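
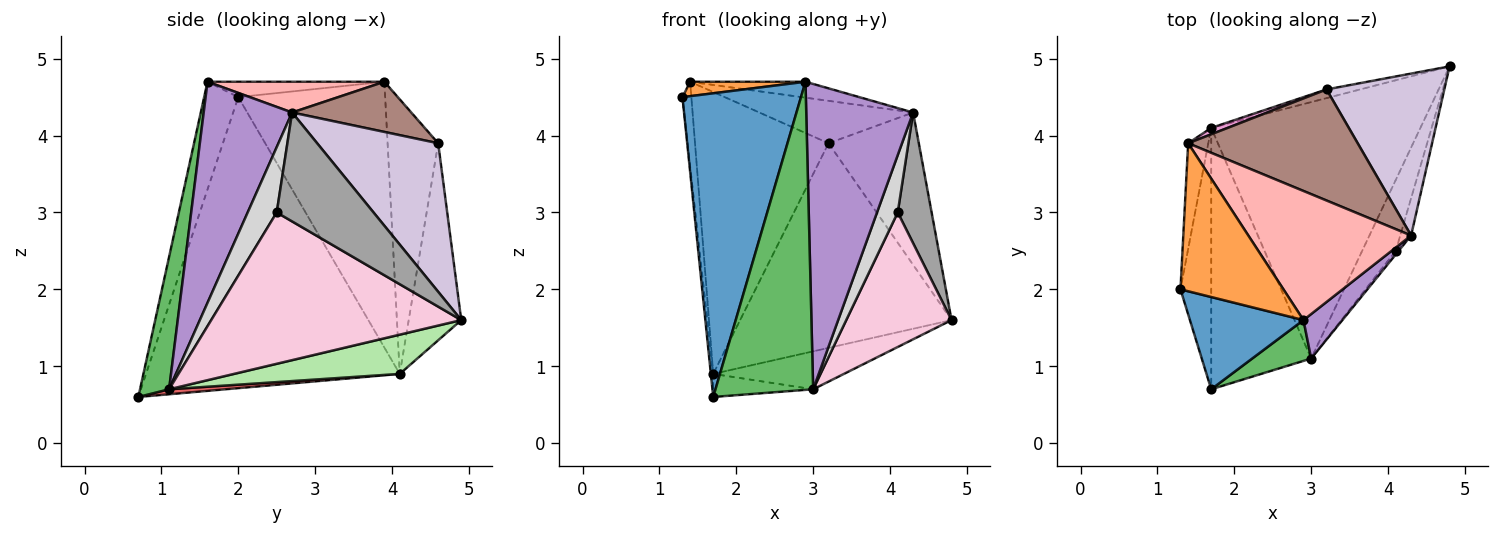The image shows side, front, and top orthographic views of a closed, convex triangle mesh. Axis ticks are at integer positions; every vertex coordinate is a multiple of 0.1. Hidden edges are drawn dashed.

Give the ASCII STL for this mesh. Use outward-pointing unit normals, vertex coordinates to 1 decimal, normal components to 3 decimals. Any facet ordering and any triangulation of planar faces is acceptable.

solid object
 facet normal -0.266 -0.922 0.280
  outer loop
   vertex 1.7 0.7 0.6
   vertex 2.9 1.6 4.7
   vertex 1.3 2.0 4.5
  endloop
 endfacet
 facet normal -0.994 0.009 -0.105
  outer loop
   vertex 1.7 4.1 0.9
   vertex 1.7 0.7 0.6
   vertex 1.3 2.0 4.5
  endloop
 endfacet
 facet normal -0.147 -0.096 0.984
  outer loop
   vertex 1.4 3.9 4.7
   vertex 1.3 2.0 4.5
   vertex 2.9 1.6 4.7
  endloop
 endfacet
 facet normal -0.995 0.060 -0.075
  outer loop
   vertex 1.4 3.9 4.7
   vertex 1.7 4.1 0.9
   vertex 1.3 2.0 4.5
  endloop
 endfacet
 facet normal 0.283 -0.951 0.126
  outer loop
   vertex 3.0 1.1 0.7
   vertex 2.9 1.6 4.7
   vertex 1.7 0.7 0.6
  endloop
 endfacet
 facet normal 0.182 0.144 -0.973
  outer loop
   vertex 3.0 1.1 0.7
   vertex 1.7 4.1 0.9
   vertex 4.8 4.9 1.6
  endloop
 endfacet
 facet normal 0.050 0.088 -0.995
  outer loop
   vertex 3.0 1.1 0.7
   vertex 1.7 0.7 0.6
   vertex 1.7 4.1 0.9
  endloop
 endfacet
 facet normal 0.184 0.120 0.975
  outer loop
   vertex 4.3 2.7 4.3
   vertex 1.4 3.9 4.7
   vertex 2.9 1.6 4.7
  endloop
 endfacet
 facet normal 0.633 -0.766 0.112
  outer loop
   vertex 4.3 2.7 4.3
   vertex 2.9 1.6 4.7
   vertex 3.0 1.1 0.7
  endloop
 endfacet
 facet normal 0.676 0.505 0.536
  outer loop
   vertex 3.2 4.6 3.9
   vertex 4.3 2.7 4.3
   vertex 4.8 4.9 1.6
  endloop
 endfacet
 facet normal 0.266 0.344 0.900
  outer loop
   vertex 3.2 4.6 3.9
   vertex 1.4 3.9 4.7
   vertex 4.3 2.7 4.3
  endloop
 endfacet
 facet normal -0.241 0.970 -0.041
  outer loop
   vertex 3.2 4.6 3.9
   vertex 4.8 4.9 1.6
   vertex 1.7 4.1 0.9
  endloop
 endfacet
 facet normal -0.354 0.935 0.021
  outer loop
   vertex 3.2 4.6 3.9
   vertex 1.7 4.1 0.9
   vertex 1.4 3.9 4.7
  endloop
 endfacet
 facet normal 0.903 -0.380 -0.200
  outer loop
   vertex 4.1 2.5 3.0
   vertex 3.0 1.1 0.7
   vertex 4.8 4.9 1.6
  endloop
 endfacet
 facet normal 0.940 -0.329 -0.094
  outer loop
   vertex 4.1 2.5 3.0
   vertex 4.8 4.9 1.6
   vertex 4.3 2.7 4.3
  endloop
 endfacet
 facet normal 0.814 -0.580 -0.036
  outer loop
   vertex 4.1 2.5 3.0
   vertex 4.3 2.7 4.3
   vertex 3.0 1.1 0.7
  endloop
 endfacet
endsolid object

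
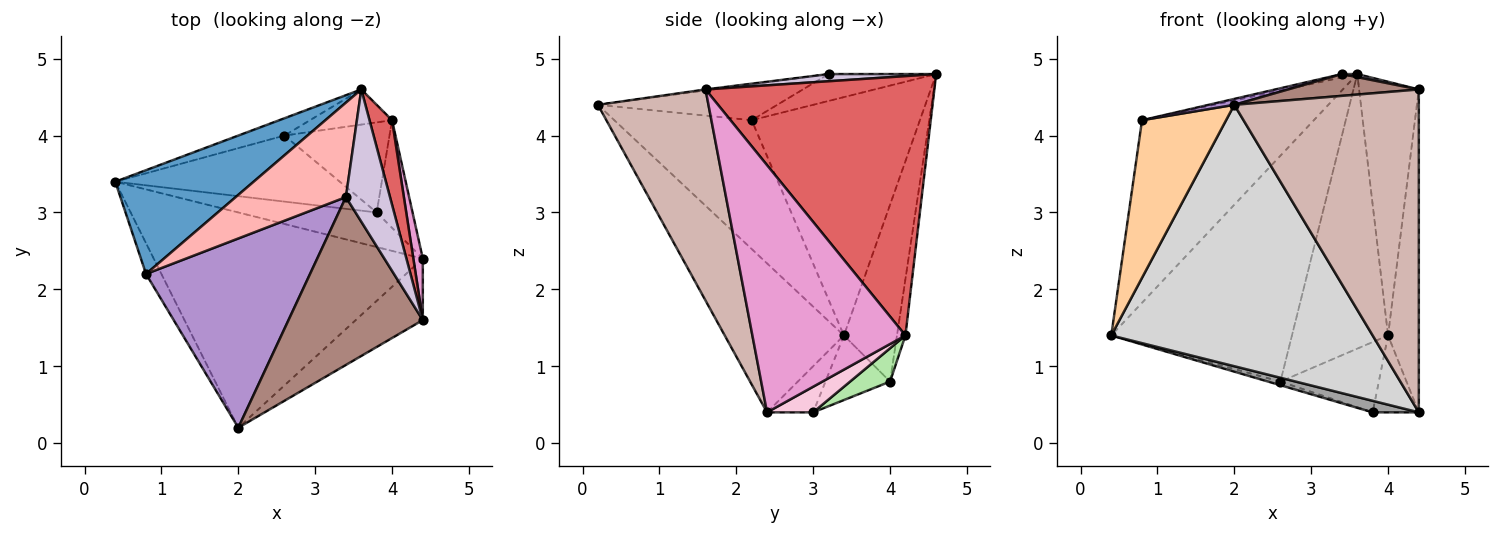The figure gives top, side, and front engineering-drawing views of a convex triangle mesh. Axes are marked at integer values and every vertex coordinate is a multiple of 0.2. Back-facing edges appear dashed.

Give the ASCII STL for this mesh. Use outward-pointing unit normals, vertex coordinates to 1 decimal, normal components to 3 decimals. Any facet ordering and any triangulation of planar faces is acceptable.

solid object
 facet normal -0.648 0.662 0.376
  outer loop
   vertex 0.8 2.2 4.2
   vertex 3.6 4.6 4.8
   vertex 0.4 3.4 1.4
  endloop
 endfacet
 facet normal -0.281 0.957 -0.073
  outer loop
   vertex 2.6 4.0 0.8
   vertex 0.4 3.4 1.4
   vertex 3.6 4.6 4.8
  endloop
 endfacet
 facet normal -0.276 0.053 -0.960
  outer loop
   vertex 2.6 4.0 0.8
   vertex 3.8 3.0 0.4
   vertex 0.4 3.4 1.4
  endloop
 endfacet
 facet normal -0.849 -0.519 -0.101
  outer loop
   vertex 2.0 0.2 4.4
   vertex 0.8 2.2 4.2
   vertex 0.4 3.4 1.4
  endloop
 endfacet
 facet normal -0.087 0.988 -0.126
  outer loop
   vertex 4.0 4.2 1.4
   vertex 2.6 4.0 0.8
   vertex 3.6 4.6 4.8
  endloop
 endfacet
 facet normal 0.242 0.597 -0.765
  outer loop
   vertex 4.0 4.2 1.4
   vertex 3.8 3.0 0.4
   vertex 2.6 4.0 0.8
  endloop
 endfacet
 facet normal 0.964 0.252 0.084
  outer loop
   vertex 4.0 4.2 1.4
   vertex 3.6 4.6 4.8
   vertex 4.4 1.6 4.6
  endloop
 endfacet
 facet normal -0.237 0.034 0.971
  outer loop
   vertex 3.4 3.2 4.8
   vertex 3.6 4.6 4.8
   vertex 0.8 2.2 4.2
  endloop
 endfacet
 facet normal -0.214 -0.031 0.976
  outer loop
   vertex 3.4 3.2 4.8
   vertex 0.8 2.2 4.2
   vertex 2.0 0.2 4.4
  endloop
 endfacet
 facet normal 0.161 -0.023 0.987
  outer loop
   vertex 3.4 3.2 4.8
   vertex 4.4 1.6 4.6
   vertex 3.6 4.6 4.8
  endloop
 endfacet
 facet normal -0.008 -0.129 0.992
  outer loop
   vertex 3.4 3.2 4.8
   vertex 2.0 0.2 4.4
   vertex 4.4 1.6 4.6
  endloop
 endfacet
 facet normal 0.507 -0.847 -0.161
  outer loop
   vertex 4.4 2.4 0.4
   vertex 4.4 1.6 4.6
   vertex 2.0 0.2 4.4
  endloop
 endfacet
 facet normal 0.980 0.197 0.038
  outer loop
   vertex 4.4 2.4 0.4
   vertex 4.0 4.2 1.4
   vertex 4.4 1.6 4.6
  endloop
 endfacet
 facet normal 0.503 0.503 -0.704
  outer loop
   vertex 4.4 2.4 0.4
   vertex 3.8 3.0 0.4
   vertex 4.0 4.2 1.4
  endloop
 endfacet
 facet normal -0.302 -0.302 -0.905
  outer loop
   vertex 4.4 2.4 0.4
   vertex 0.4 3.4 1.4
   vertex 3.8 3.0 0.4
  endloop
 endfacet
 facet normal -0.332 -0.728 -0.600
  outer loop
   vertex 4.4 2.4 0.4
   vertex 2.0 0.2 4.4
   vertex 0.4 3.4 1.4
  endloop
 endfacet
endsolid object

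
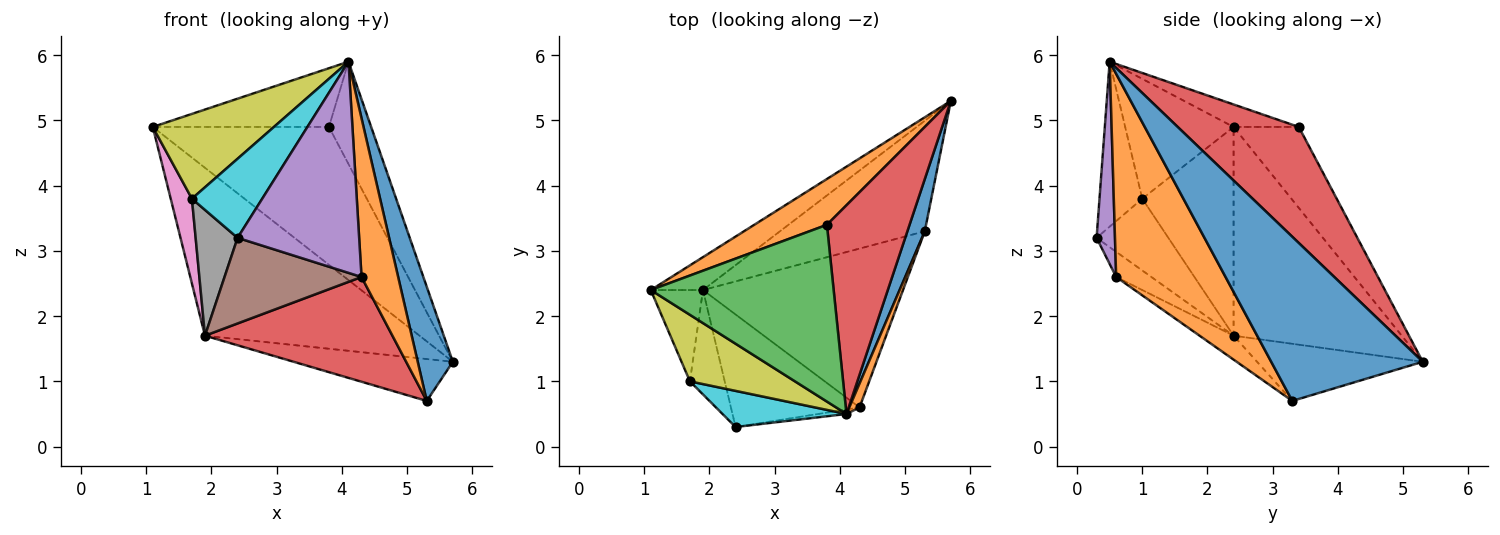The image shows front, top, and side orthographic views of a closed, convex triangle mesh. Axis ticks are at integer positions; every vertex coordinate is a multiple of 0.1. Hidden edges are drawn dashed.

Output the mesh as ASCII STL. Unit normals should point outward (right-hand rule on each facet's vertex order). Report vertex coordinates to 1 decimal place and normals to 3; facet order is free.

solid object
 facet normal -0.610 0.778 -0.152
  outer loop
   vertex 1.9 2.4 1.7
   vertex 1.1 2.4 4.9
   vertex 5.7 5.3 1.3
  endloop
 endfacet
 facet normal -0.332 0.895 0.298
  outer loop
   vertex 3.8 3.4 4.9
   vertex 5.7 5.3 1.3
   vertex 1.1 2.4 4.9
  endloop
 endfacet
 facet normal -0.116 0.313 0.943
  outer loop
   vertex 3.8 3.4 4.9
   vertex 1.1 2.4 4.9
   vertex 4.1 0.5 5.9
  endloop
 endfacet
 facet normal 0.784 0.273 0.558
  outer loop
   vertex 3.8 3.4 4.9
   vertex 4.1 0.5 5.9
   vertex 5.7 5.3 1.3
  endloop
 endfacet
 facet normal 0.149 -0.989 -0.021
  outer loop
   vertex 4.3 0.6 2.6
   vertex 4.1 0.5 5.9
   vertex 2.4 0.3 3.2
  endloop
 endfacet
 facet normal -0.154 -0.598 -0.786
  outer loop
   vertex 4.3 0.6 2.6
   vertex 2.4 0.3 3.2
   vertex 1.9 2.4 1.7
  endloop
 endfacet
 facet normal -0.946 -0.220 -0.237
  outer loop
   vertex 1.7 1.0 3.8
   vertex 1.1 2.4 4.9
   vertex 1.9 2.4 1.7
  endloop
 endfacet
 facet normal -0.796 -0.465 -0.386
  outer loop
   vertex 1.7 1.0 3.8
   vertex 1.9 2.4 1.7
   vertex 2.4 0.3 3.2
  endloop
 endfacet
 facet normal -0.576 -0.643 0.505
  outer loop
   vertex 1.7 1.0 3.8
   vertex 4.1 0.5 5.9
   vertex 1.1 2.4 4.9
  endloop
 endfacet
 facet normal -0.484 -0.796 0.364
  outer loop
   vertex 1.7 1.0 3.8
   vertex 2.4 0.3 3.2
   vertex 4.1 0.5 5.9
  endloop
 endfacet
 facet normal 0.969 -0.225 0.103
  outer loop
   vertex 5.3 3.3 0.7
   vertex 5.7 5.3 1.3
   vertex 4.1 0.5 5.9
  endloop
 endfacet
 facet normal 0.947 -0.317 0.048
  outer loop
   vertex 5.3 3.3 0.7
   vertex 4.1 0.5 5.9
   vertex 4.3 0.6 2.6
  endloop
 endfacet
 facet normal -0.346 0.332 -0.877
  outer loop
   vertex 5.3 3.3 0.7
   vertex 1.9 2.4 1.7
   vertex 5.7 5.3 1.3
  endloop
 endfacet
 facet normal -0.099 -0.548 -0.831
  outer loop
   vertex 5.3 3.3 0.7
   vertex 4.3 0.6 2.6
   vertex 1.9 2.4 1.7
  endloop
 endfacet
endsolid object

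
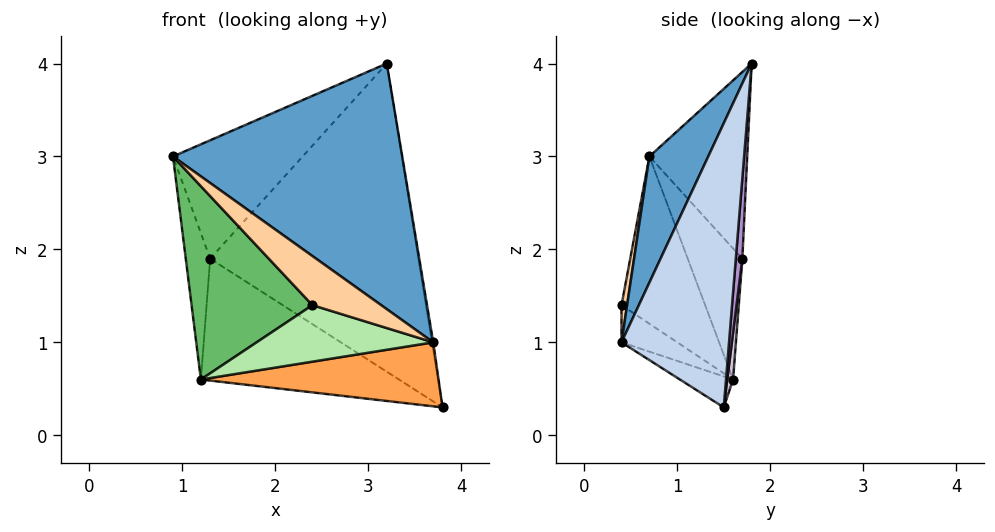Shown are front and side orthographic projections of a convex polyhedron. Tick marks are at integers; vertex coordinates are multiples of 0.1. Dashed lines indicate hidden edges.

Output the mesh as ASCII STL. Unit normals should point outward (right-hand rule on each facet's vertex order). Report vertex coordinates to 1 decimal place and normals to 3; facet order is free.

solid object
 facet normal 0.223 -0.869 0.443
  outer loop
   vertex 3.2 1.8 4.0
   vertex 0.9 0.7 3.0
   vertex 3.7 0.4 1.0
  endloop
 endfacet
 facet normal 0.987 0.012 0.159
  outer loop
   vertex 3.2 1.8 4.0
   vertex 3.7 0.4 1.0
   vertex 3.8 1.5 0.3
  endloop
 endfacet
 facet normal -0.117 -0.526 -0.843
  outer loop
   vertex 1.2 1.6 0.6
   vertex 3.8 1.5 0.3
   vertex 3.7 0.4 1.0
  endloop
 endfacet
 facet normal 0.078 -0.964 0.254
  outer loop
   vertex 2.4 0.4 1.4
   vertex 3.7 0.4 1.0
   vertex 0.9 0.7 3.0
  endloop
 endfacet
 facet normal -0.532 -0.769 -0.355
  outer loop
   vertex 2.4 0.4 1.4
   vertex 0.9 0.7 3.0
   vertex 1.2 1.6 0.6
  endloop
 endfacet
 facet normal -0.215 -0.682 -0.699
  outer loop
   vertex 2.4 0.4 1.4
   vertex 1.2 1.6 0.6
   vertex 3.7 0.4 1.0
  endloop
 endfacet
 facet normal -0.537 0.712 0.452
  outer loop
   vertex 1.3 1.7 1.9
   vertex 0.9 0.7 3.0
   vertex 3.2 1.8 4.0
  endloop
 endfacet
 facet normal -0.912 0.408 0.039
  outer loop
   vertex 1.3 1.7 1.9
   vertex 1.2 1.6 0.6
   vertex 0.9 0.7 3.0
  endloop
 endfacet
 facet normal 0.031 0.997 -0.076
  outer loop
   vertex 1.3 1.7 1.9
   vertex 3.2 1.8 4.0
   vertex 3.8 1.5 0.3
  endloop
 endfacet
 facet normal 0.029 0.996 -0.079
  outer loop
   vertex 1.3 1.7 1.9
   vertex 3.8 1.5 0.3
   vertex 1.2 1.6 0.6
  endloop
 endfacet
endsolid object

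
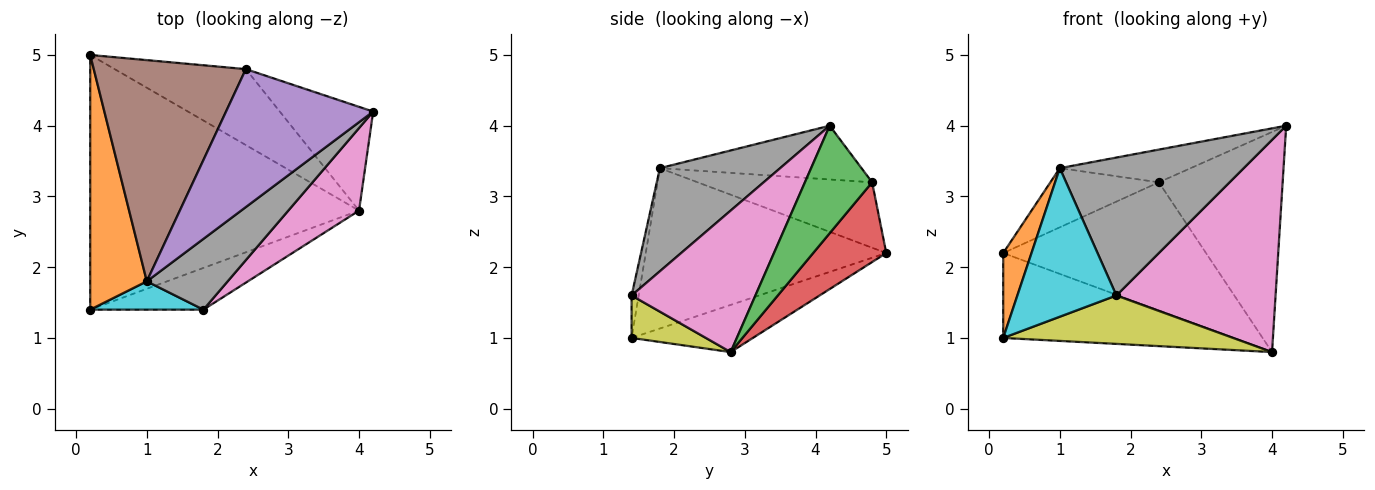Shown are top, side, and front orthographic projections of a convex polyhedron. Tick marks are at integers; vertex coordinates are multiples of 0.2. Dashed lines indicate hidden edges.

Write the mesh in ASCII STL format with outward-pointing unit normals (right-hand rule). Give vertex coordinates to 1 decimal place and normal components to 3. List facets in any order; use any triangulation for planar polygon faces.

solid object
 facet normal -0.164 0.312 -0.936
  outer loop
   vertex 4.0 2.8 0.8
   vertex 0.2 1.4 1.0
   vertex 0.2 5.0 2.2
  endloop
 endfacet
 facet normal -0.937 -0.110 0.331
  outer loop
   vertex 1.0 1.8 3.4
   vertex 0.2 5.0 2.2
   vertex 0.2 1.4 1.0
  endloop
 endfacet
 facet normal 0.441 0.812 -0.383
  outer loop
   vertex 2.4 4.8 3.2
   vertex 4.2 4.2 4.0
   vertex 4.0 2.8 0.8
  endloop
 endfacet
 facet normal 0.296 0.822 -0.487
  outer loop
   vertex 2.4 4.8 3.2
   vertex 4.0 2.8 0.8
   vertex 0.2 5.0 2.2
  endloop
 endfacet
 facet normal -0.335 0.217 0.917
  outer loop
   vertex 2.4 4.8 3.2
   vertex 1.0 1.8 3.4
   vertex 4.2 4.2 4.0
  endloop
 endfacet
 facet normal -0.384 0.239 0.892
  outer loop
   vertex 2.4 4.8 3.2
   vertex 0.2 5.0 2.2
   vertex 1.0 1.8 3.4
  endloop
 endfacet
 facet normal 0.587 -0.755 0.293
  outer loop
   vertex 1.8 1.4 1.6
   vertex 4.0 2.8 0.8
   vertex 4.2 4.2 4.0
  endloop
 endfacet
 facet normal 0.503 -0.769 0.394
  outer loop
   vertex 1.8 1.4 1.6
   vertex 4.2 4.2 4.0
   vertex 1.0 1.8 3.4
  endloop
 endfacet
 facet normal 0.238 -0.736 -0.634
  outer loop
   vertex 1.8 1.4 1.6
   vertex 0.2 1.4 1.0
   vertex 4.0 2.8 0.8
  endloop
 endfacet
 facet normal -0.070 -0.980 0.187
  outer loop
   vertex 1.8 1.4 1.6
   vertex 1.0 1.8 3.4
   vertex 0.2 1.4 1.0
  endloop
 endfacet
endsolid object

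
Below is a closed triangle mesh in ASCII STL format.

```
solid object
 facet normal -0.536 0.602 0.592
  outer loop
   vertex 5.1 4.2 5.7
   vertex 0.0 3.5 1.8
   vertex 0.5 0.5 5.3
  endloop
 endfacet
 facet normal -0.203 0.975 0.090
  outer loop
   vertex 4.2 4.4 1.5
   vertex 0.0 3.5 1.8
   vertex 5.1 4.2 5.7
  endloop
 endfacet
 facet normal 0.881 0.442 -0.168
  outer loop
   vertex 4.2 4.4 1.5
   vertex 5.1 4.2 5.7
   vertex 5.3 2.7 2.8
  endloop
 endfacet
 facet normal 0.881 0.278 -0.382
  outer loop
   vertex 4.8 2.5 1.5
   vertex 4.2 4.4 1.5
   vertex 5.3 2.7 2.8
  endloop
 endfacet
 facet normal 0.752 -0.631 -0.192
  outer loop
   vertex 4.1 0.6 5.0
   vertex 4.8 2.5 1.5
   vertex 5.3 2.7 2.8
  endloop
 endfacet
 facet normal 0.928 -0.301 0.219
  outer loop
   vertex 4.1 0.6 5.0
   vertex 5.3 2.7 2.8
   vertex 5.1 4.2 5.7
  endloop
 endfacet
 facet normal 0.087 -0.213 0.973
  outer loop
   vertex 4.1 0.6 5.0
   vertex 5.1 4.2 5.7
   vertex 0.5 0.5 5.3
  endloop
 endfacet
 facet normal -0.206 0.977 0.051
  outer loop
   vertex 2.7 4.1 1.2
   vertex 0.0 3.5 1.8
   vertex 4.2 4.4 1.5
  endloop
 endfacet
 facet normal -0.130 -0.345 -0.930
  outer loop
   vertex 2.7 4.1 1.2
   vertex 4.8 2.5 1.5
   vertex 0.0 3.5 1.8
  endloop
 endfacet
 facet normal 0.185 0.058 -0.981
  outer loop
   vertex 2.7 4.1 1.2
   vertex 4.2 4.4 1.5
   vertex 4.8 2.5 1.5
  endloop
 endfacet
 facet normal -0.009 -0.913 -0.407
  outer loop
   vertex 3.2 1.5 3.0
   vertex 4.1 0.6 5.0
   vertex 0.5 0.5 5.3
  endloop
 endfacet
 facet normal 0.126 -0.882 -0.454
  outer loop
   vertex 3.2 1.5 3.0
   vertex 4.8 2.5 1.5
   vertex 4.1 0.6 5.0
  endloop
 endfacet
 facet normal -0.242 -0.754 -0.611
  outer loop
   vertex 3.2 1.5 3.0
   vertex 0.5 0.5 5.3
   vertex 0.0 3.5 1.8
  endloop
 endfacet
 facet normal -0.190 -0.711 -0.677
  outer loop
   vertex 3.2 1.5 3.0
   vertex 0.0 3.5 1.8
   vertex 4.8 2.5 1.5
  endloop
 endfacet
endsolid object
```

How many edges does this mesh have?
21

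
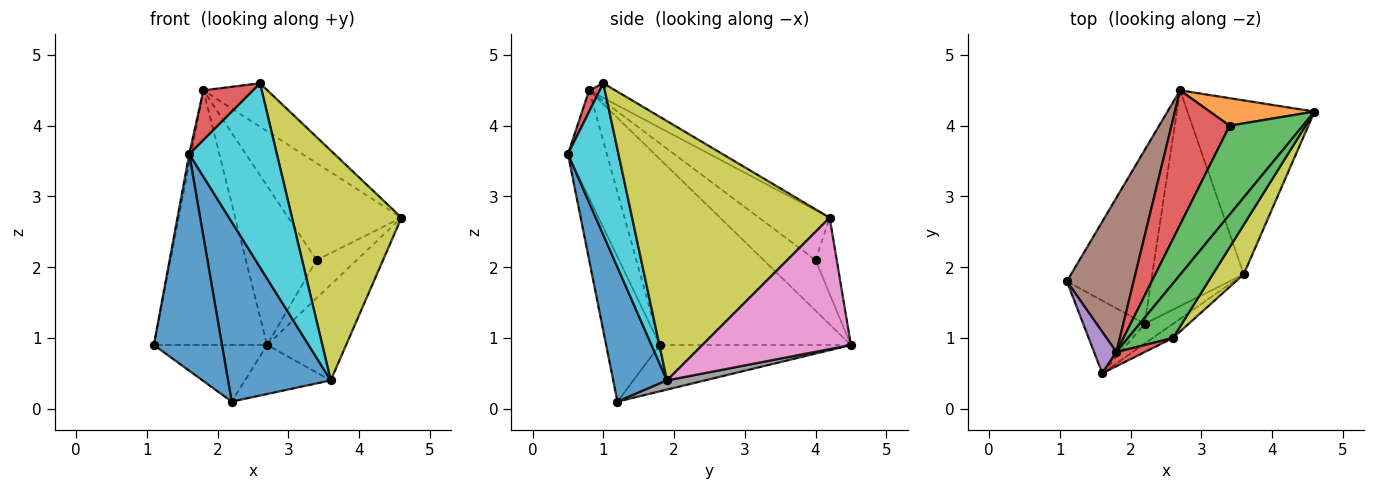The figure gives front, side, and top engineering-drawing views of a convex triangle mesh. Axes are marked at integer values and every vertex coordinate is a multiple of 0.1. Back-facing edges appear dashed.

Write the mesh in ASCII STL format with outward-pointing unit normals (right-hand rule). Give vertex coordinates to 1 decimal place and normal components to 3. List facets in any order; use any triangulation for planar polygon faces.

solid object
 facet normal -0.599 -0.759 -0.255
  outer loop
   vertex 1.6 0.5 3.6
   vertex 1.1 1.8 0.9
   vertex 2.2 1.2 0.1
  endloop
 endfacet
 facet normal -0.463 0.274 -0.843
  outer loop
   vertex 2.7 4.5 0.9
   vertex 2.2 1.2 0.1
   vertex 1.1 1.8 0.9
  endloop
 endfacet
 facet normal -0.246 0.604 0.758
  outer loop
   vertex 1.8 0.8 4.5
   vertex 2.6 1.0 4.6
   vertex 4.6 4.2 2.7
  endloop
 endfacet
 facet normal 0.202 -0.942 0.269
  outer loop
   vertex 1.8 0.8 4.5
   vertex 1.6 0.5 3.6
   vertex 2.6 1.0 4.6
  endloop
 endfacet
 facet normal -0.978 0.044 0.203
  outer loop
   vertex 1.8 0.8 4.5
   vertex 1.1 1.8 0.9
   vertex 1.6 0.5 3.6
  endloop
 endfacet
 facet normal -0.822 0.487 0.295
  outer loop
   vertex 1.8 0.8 4.5
   vertex 2.7 4.5 0.9
   vertex 1.1 1.8 0.9
  endloop
 endfacet
 facet normal 0.671 0.357 -0.649
  outer loop
   vertex 3.6 1.9 0.4
   vertex 2.7 4.5 0.9
   vertex 4.6 4.2 2.7
  endloop
 endfacet
 facet normal 0.098 0.220 -0.970
  outer loop
   vertex 3.6 1.9 0.4
   vertex 2.2 1.2 0.1
   vertex 2.7 4.5 0.9
  endloop
 endfacet
 facet normal 0.870 -0.482 0.104
  outer loop
   vertex 3.6 1.9 0.4
   vertex 4.6 4.2 2.7
   vertex 2.6 1.0 4.6
  endloop
 endfacet
 facet normal 0.499 -0.864 -0.066
  outer loop
   vertex 3.6 1.9 0.4
   vertex 2.6 1.0 4.6
   vertex 1.6 0.5 3.6
  endloop
 endfacet
 facet normal 0.462 -0.882 -0.097
  outer loop
   vertex 3.6 1.9 0.4
   vertex 1.6 0.5 3.6
   vertex 2.2 1.2 0.1
  endloop
 endfacet
 facet normal -0.394 0.744 0.540
  outer loop
   vertex 3.4 4.0 2.1
   vertex 4.6 4.2 2.7
   vertex 2.7 4.5 0.9
  endloop
 endfacet
 facet normal -0.418 0.670 0.614
  outer loop
   vertex 3.4 4.0 2.1
   vertex 1.8 0.8 4.5
   vertex 4.6 4.2 2.7
  endloop
 endfacet
 facet normal -0.489 0.667 0.563
  outer loop
   vertex 3.4 4.0 2.1
   vertex 2.7 4.5 0.9
   vertex 1.8 0.8 4.5
  endloop
 endfacet
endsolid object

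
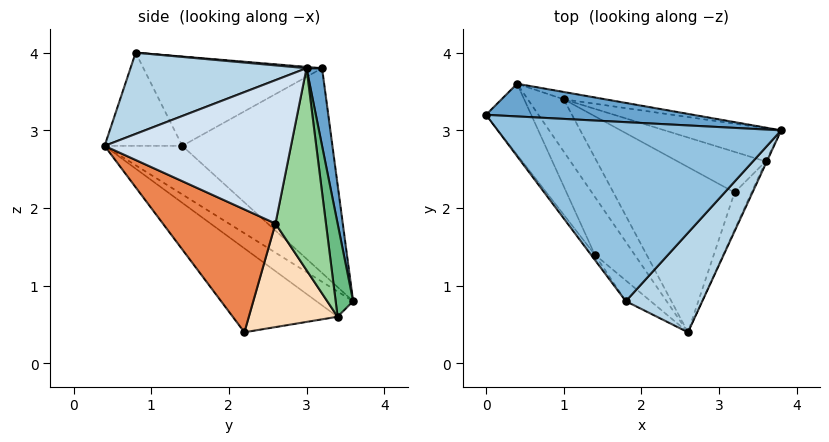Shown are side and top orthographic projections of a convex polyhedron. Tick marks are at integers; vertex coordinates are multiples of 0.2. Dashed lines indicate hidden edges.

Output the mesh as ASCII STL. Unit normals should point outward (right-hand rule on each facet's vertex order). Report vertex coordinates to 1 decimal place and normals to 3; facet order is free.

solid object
 facet normal 0.052 0.989 0.139
  outer loop
   vertex 0.4 3.6 0.8
   vertex 0.0 3.2 3.8
   vertex 3.8 3.0 3.8
  endloop
 endfacet
 facet normal 0.005 0.086 0.996
  outer loop
   vertex 1.8 0.8 4.0
   vertex 3.8 3.0 3.8
   vertex 0.0 3.2 3.8
  endloop
 endfacet
 facet normal 0.625 -0.514 0.588
  outer loop
   vertex 1.8 0.8 4.0
   vertex 2.6 0.4 2.8
   vertex 3.8 3.0 3.8
  endloop
 endfacet
 facet normal 0.909 -0.417 -0.008
  outer loop
   vertex 3.6 2.6 1.8
   vertex 3.8 3.0 3.8
   vertex 2.6 0.4 2.8
  endloop
 endfacet
 facet normal 0.882 -0.456 -0.122
  outer loop
   vertex 3.6 2.6 1.8
   vertex 2.6 0.4 2.8
   vertex 3.2 2.2 0.4
  endloop
 endfacet
 facet normal -0.426 -0.672 -0.606
  outer loop
   vertex 1.0 3.4 0.6
   vertex 2.6 0.4 2.8
   vertex 0.4 3.6 0.8
  endloop
 endfacet
 facet normal -0.422 -0.672 -0.609
  outer loop
   vertex 1.0 3.4 0.6
   vertex 3.2 2.2 0.4
   vertex 2.6 0.4 2.8
  endloop
 endfacet
 facet normal 0.422 0.833 -0.358
  outer loop
   vertex 1.0 3.4 0.6
   vertex 3.6 2.6 1.8
   vertex 3.2 2.2 0.4
  endloop
 endfacet
 facet normal 0.277 0.953 -0.123
  outer loop
   vertex 1.0 3.4 0.6
   vertex 0.4 3.6 0.8
   vertex 3.8 3.0 3.8
  endloop
 endfacet
 facet normal 0.377 0.900 -0.218
  outer loop
   vertex 1.0 3.4 0.6
   vertex 3.8 3.0 3.8
   vertex 3.6 2.6 1.8
  endloop
 endfacet
 facet normal -0.567 -0.680 -0.465
  outer loop
   vertex 1.4 1.4 2.8
   vertex 0.4 3.6 0.8
   vertex 2.6 0.4 2.8
  endloop
 endfacet
 facet normal -0.631 -0.757 -0.168
  outer loop
   vertex 1.4 1.4 2.8
   vertex 2.6 0.4 2.8
   vertex 1.8 0.8 4.0
  endloop
 endfacet
 facet normal -0.823 -0.539 -0.182
  outer loop
   vertex 1.4 1.4 2.8
   vertex 0.0 3.2 3.8
   vertex 0.4 3.6 0.8
  endloop
 endfacet
 facet normal -0.798 -0.601 -0.035
  outer loop
   vertex 1.4 1.4 2.8
   vertex 1.8 0.8 4.0
   vertex 0.0 3.2 3.8
  endloop
 endfacet
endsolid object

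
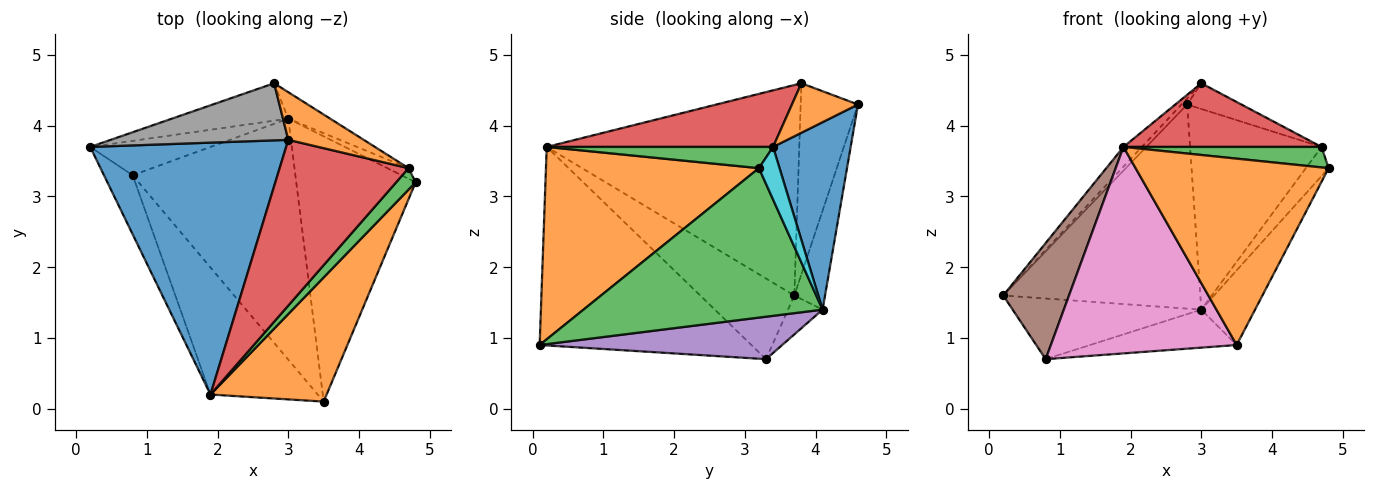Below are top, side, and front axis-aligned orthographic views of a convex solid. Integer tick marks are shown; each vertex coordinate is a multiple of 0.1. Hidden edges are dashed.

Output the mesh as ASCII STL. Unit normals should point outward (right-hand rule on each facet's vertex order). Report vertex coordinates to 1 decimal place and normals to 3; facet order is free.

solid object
 facet normal -0.731 0.053 0.680
  outer loop
   vertex 1.9 0.2 3.7
   vertex 3.0 3.8 4.6
   vertex 0.2 3.7 1.6
  endloop
 endfacet
 facet normal 0.676 -0.613 0.408
  outer loop
   vertex 1.9 0.2 3.7
   vertex 3.5 0.1 0.9
   vertex 4.8 3.2 3.4
  endloop
 endfacet
 facet normal 0.770 0.173 -0.615
  outer loop
   vertex 3.0 4.1 1.4
   vertex 4.8 3.2 3.4
   vertex 3.5 0.1 0.9
  endloop
 endfacet
 facet normal -0.158 0.859 -0.487
  outer loop
   vertex 0.8 3.3 0.7
   vertex 0.2 3.7 1.6
   vertex 3.0 4.1 1.4
  endloop
 endfacet
 facet normal 0.250 0.151 -0.957
  outer loop
   vertex 0.8 3.3 0.7
   vertex 3.0 4.1 1.4
   vertex 3.5 0.1 0.9
  endloop
 endfacet
 facet normal -0.787 -0.550 -0.280
  outer loop
   vertex 0.8 3.3 0.7
   vertex 1.9 0.2 3.7
   vertex 0.2 3.7 1.6
  endloop
 endfacet
 facet normal -0.696 -0.611 -0.376
  outer loop
   vertex 0.8 3.3 0.7
   vertex 3.5 0.1 0.9
   vertex 1.9 0.2 3.7
  endloop
 endfacet
 facet normal -0.730 0.072 0.679
  outer loop
   vertex 2.8 4.6 4.3
   vertex 0.2 3.7 1.6
   vertex 3.0 3.8 4.6
  endloop
 endfacet
 facet normal -0.152 0.972 -0.178
  outer loop
   vertex 2.8 4.6 4.3
   vertex 3.0 4.1 1.4
   vertex 0.2 3.7 1.6
  endloop
 endfacet
 facet normal 0.648 0.716 -0.261
  outer loop
   vertex 4.7 3.4 3.7
   vertex 4.8 3.2 3.4
   vertex 3.0 4.1 1.4
  endloop
 endfacet
 facet normal 0.505 0.856 -0.113
  outer loop
   vertex 4.7 3.4 3.7
   vertex 3.0 4.1 1.4
   vertex 2.8 4.6 4.3
  endloop
 endfacet
 facet normal 0.500 0.411 0.762
  outer loop
   vertex 4.7 3.4 3.7
   vertex 2.8 4.6 4.3
   vertex 3.0 3.8 4.6
  endloop
 endfacet
 facet normal 0.619 -0.542 0.568
  outer loop
   vertex 4.7 3.4 3.7
   vertex 1.9 0.2 3.7
   vertex 4.8 3.2 3.4
  endloop
 endfacet
 facet normal 0.379 -0.332 0.864
  outer loop
   vertex 4.7 3.4 3.7
   vertex 3.0 3.8 4.6
   vertex 1.9 0.2 3.7
  endloop
 endfacet
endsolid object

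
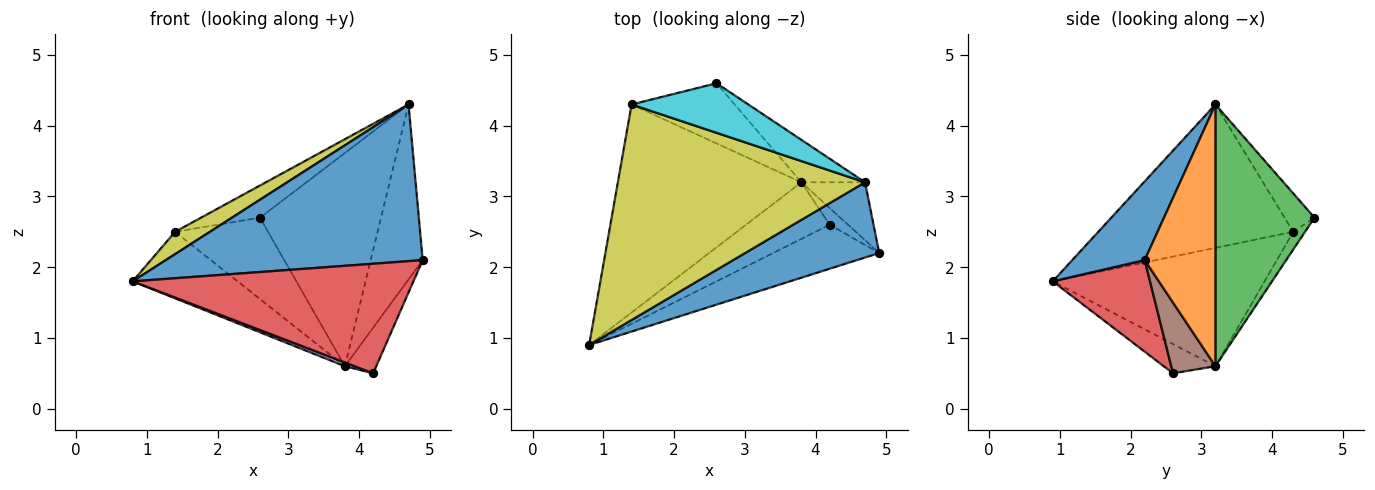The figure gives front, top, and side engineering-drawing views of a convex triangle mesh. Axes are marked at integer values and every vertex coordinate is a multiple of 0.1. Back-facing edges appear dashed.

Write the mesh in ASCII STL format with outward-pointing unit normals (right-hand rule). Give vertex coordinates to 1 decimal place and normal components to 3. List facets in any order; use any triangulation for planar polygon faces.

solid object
 facet normal 0.246 -0.874 0.420
  outer loop
   vertex 4.7 3.2 4.3
   vertex 0.8 0.9 1.8
   vertex 4.9 2.2 2.1
  endloop
 endfacet
 facet normal 0.791 0.581 -0.192
  outer loop
   vertex 3.8 3.2 0.6
   vertex 4.7 3.2 4.3
   vertex 4.9 2.2 2.1
  endloop
 endfacet
 facet normal 0.626 0.765 -0.152
  outer loop
   vertex 3.8 3.2 0.6
   vertex 2.6 4.6 2.7
   vertex 4.7 3.2 4.3
  endloop
 endfacet
 facet normal 0.306 -0.883 -0.355
  outer loop
   vertex 4.2 2.6 0.5
   vertex 4.9 2.2 2.1
   vertex 0.8 0.9 1.8
  endloop
 endfacet
 facet normal -0.329 -0.062 -0.942
  outer loop
   vertex 4.2 2.6 0.5
   vertex 0.8 0.9 1.8
   vertex 3.8 3.2 0.6
  endloop
 endfacet
 facet normal 0.798 0.566 -0.207
  outer loop
   vertex 4.2 2.6 0.5
   vertex 3.8 3.2 0.6
   vertex 4.9 2.2 2.1
  endloop
 endfacet
 facet normal -0.524 0.259 -0.812
  outer loop
   vertex 1.4 4.3 2.5
   vertex 3.8 3.2 0.6
   vertex 0.8 0.9 1.8
  endloop
 endfacet
 facet normal -0.101 0.800 -0.591
  outer loop
   vertex 1.4 4.3 2.5
   vertex 2.6 4.6 2.7
   vertex 3.8 3.2 0.6
  endloop
 endfacet
 facet normal -0.500 -0.089 0.862
  outer loop
   vertex 1.4 4.3 2.5
   vertex 0.8 0.9 1.8
   vertex 4.7 3.2 4.3
  endloop
 endfacet
 facet normal -0.266 0.525 0.808
  outer loop
   vertex 1.4 4.3 2.5
   vertex 4.7 3.2 4.3
   vertex 2.6 4.6 2.7
  endloop
 endfacet
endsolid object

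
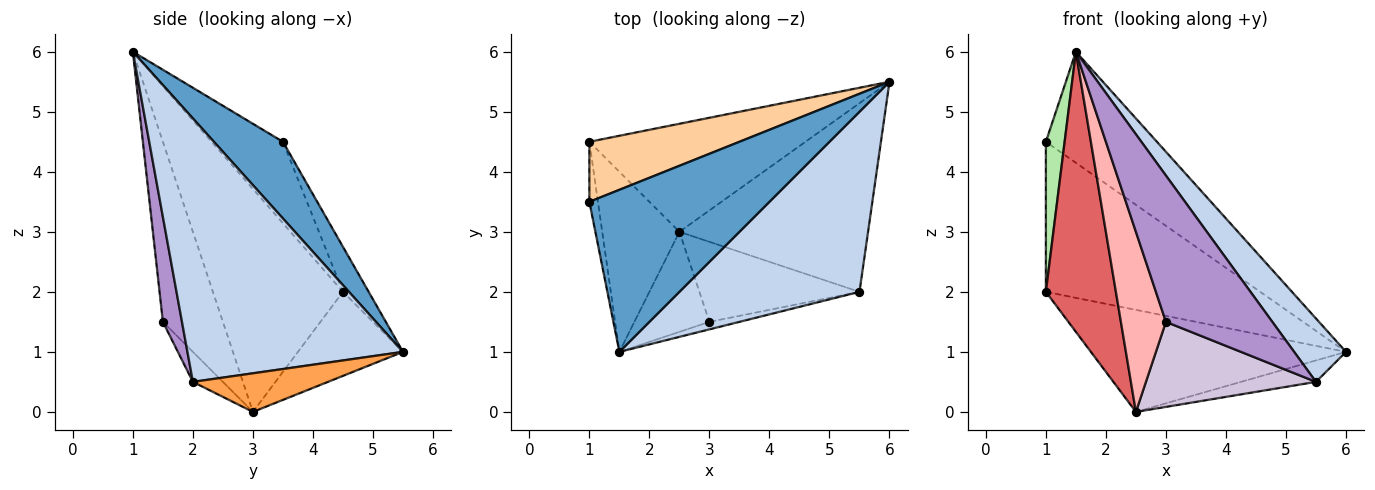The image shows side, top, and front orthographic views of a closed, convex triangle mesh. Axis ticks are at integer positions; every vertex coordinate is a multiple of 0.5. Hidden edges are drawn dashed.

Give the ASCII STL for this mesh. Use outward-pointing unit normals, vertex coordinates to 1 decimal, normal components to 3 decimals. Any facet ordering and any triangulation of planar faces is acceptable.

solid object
 facet normal 0.331 0.533 0.778
  outer loop
   vertex 1.5 1.0 6.0
   vertex 6.0 5.5 1.0
   vertex 1.0 3.5 4.5
  endloop
 endfacet
 facet normal 0.810 -0.195 0.554
  outer loop
   vertex 5.5 2.0 0.5
   vertex 6.0 5.5 1.0
   vertex 1.5 1.0 6.0
  endloop
 endfacet
 facet normal 0.199 0.111 -0.974
  outer loop
   vertex 5.5 2.0 0.5
   vertex 2.5 3.0 0.0
   vertex 6.0 5.5 1.0
  endloop
 endfacet
 facet normal -0.111 0.923 0.369
  outer loop
   vertex 1.0 4.5 2.0
   vertex 1.0 3.5 4.5
   vertex 6.0 5.5 1.0
  endloop
 endfacet
 facet normal -0.272 0.661 -0.700
  outer loop
   vertex 1.0 4.5 2.0
   vertex 6.0 5.5 1.0
   vertex 2.5 3.0 0.0
  endloop
 endfacet
 facet normal -0.962 -0.253 -0.101
  outer loop
   vertex 1.0 4.5 2.0
   vertex 1.5 1.0 6.0
   vertex 1.0 3.5 4.5
  endloop
 endfacet
 facet normal -0.842 -0.454 -0.292
  outer loop
   vertex 1.0 4.5 2.0
   vertex 2.5 3.0 0.0
   vertex 1.5 1.0 6.0
  endloop
 endfacet
 facet normal -0.759 -0.569 -0.316
  outer loop
   vertex 3.0 1.5 1.5
   vertex 1.5 1.0 6.0
   vertex 2.5 3.0 0.0
  endloop
 endfacet
 facet normal 0.176 -0.983 -0.050
  outer loop
   vertex 3.0 1.5 1.5
   vertex 5.5 2.0 0.5
   vertex 1.5 1.0 6.0
  endloop
 endfacet
 facet normal -0.127 -0.722 -0.680
  outer loop
   vertex 3.0 1.5 1.5
   vertex 2.5 3.0 0.0
   vertex 5.5 2.0 0.5
  endloop
 endfacet
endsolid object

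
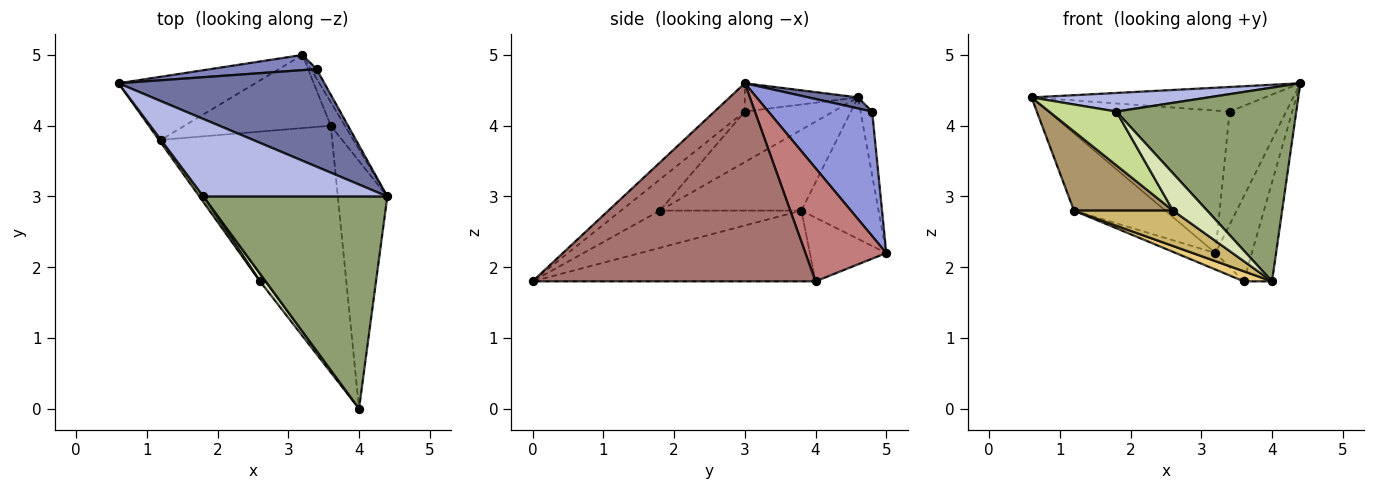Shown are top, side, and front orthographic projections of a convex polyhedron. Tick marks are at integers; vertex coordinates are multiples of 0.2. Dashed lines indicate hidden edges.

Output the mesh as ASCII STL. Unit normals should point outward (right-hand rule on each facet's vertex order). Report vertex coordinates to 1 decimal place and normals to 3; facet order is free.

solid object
 facet normal 0.052 0.244 0.968
  outer loop
   vertex 3.4 4.8 4.2
   vertex 0.6 4.6 4.4
   vertex 4.4 3.0 4.6
  endloop
 endfacet
 facet normal -0.063 0.992 0.106
  outer loop
   vertex 3.4 4.8 4.2
   vertex 3.2 5.0 2.2
   vertex 0.6 4.6 4.4
  endloop
 endfacet
 facet normal 0.877 0.478 -0.040
  outer loop
   vertex 3.4 4.8 4.2
   vertex 4.4 3.0 4.6
   vertex 3.2 5.0 2.2
  endloop
 endfacet
 facet normal -0.148 -0.231 0.962
  outer loop
   vertex 1.8 3.0 4.2
   vertex 4.4 3.0 4.6
   vertex 0.6 4.6 4.4
  endloop
 endfacet
 facet normal -0.113 -0.670 0.734
  outer loop
   vertex 1.8 3.0 4.2
   vertex 4.0 0.0 1.8
   vertex 4.4 3.0 4.6
  endloop
 endfacet
 facet normal -0.548 0.648 -0.529
  outer loop
   vertex 1.2 3.8 2.8
   vertex 0.6 4.6 4.4
   vertex 3.2 5.0 2.2
  endloop
 endfacet
 facet normal -0.795 -0.604 0.064
  outer loop
   vertex 2.6 1.8 2.8
   vertex 1.8 3.0 4.2
   vertex 0.6 4.6 4.4
  endloop
 endfacet
 facet normal -0.744 -0.654 0.135
  outer loop
   vertex 2.6 1.8 2.8
   vertex 4.0 0.0 1.8
   vertex 1.8 3.0 4.2
  endloop
 endfacet
 facet normal -0.819 -0.573 -0.020
  outer loop
   vertex 2.6 1.8 2.8
   vertex 0.6 4.6 4.4
   vertex 1.2 3.8 2.8
  endloop
 endfacet
 facet normal -0.814 -0.570 -0.114
  outer loop
   vertex 2.6 1.8 2.8
   vertex 1.2 3.8 2.8
   vertex 4.0 0.0 1.8
  endloop
 endfacet
 facet normal -0.382 -0.038 -0.924
  outer loop
   vertex 3.6 4.0 1.8
   vertex 4.0 0.0 1.8
   vertex 1.2 3.8 2.8
  endloop
 endfacet
 facet normal -0.391 0.203 -0.898
  outer loop
   vertex 3.6 4.0 1.8
   vertex 1.2 3.8 2.8
   vertex 3.2 5.0 2.2
  endloop
 endfacet
 facet normal 0.966 0.097 -0.241
  outer loop
   vertex 3.6 4.0 1.8
   vertex 4.4 3.0 4.6
   vertex 4.0 0.0 1.8
  endloop
 endfacet
 facet normal 0.906 0.408 -0.113
  outer loop
   vertex 3.6 4.0 1.8
   vertex 3.2 5.0 2.2
   vertex 4.4 3.0 4.6
  endloop
 endfacet
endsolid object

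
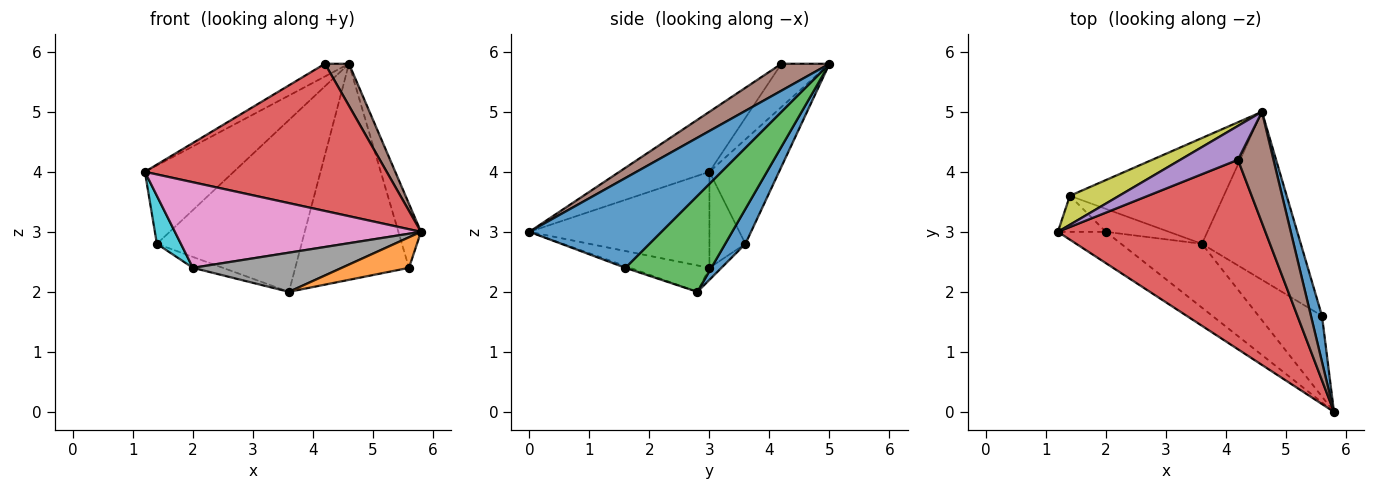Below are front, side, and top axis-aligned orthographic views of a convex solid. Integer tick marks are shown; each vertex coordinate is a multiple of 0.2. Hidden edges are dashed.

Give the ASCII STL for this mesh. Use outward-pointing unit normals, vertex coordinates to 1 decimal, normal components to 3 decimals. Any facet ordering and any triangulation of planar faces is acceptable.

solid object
 facet normal 0.979 0.167 0.120
  outer loop
   vertex 5.6 1.6 2.4
   vertex 4.6 5.0 5.8
   vertex 5.8 0.0 3.0
  endloop
 endfacet
 facet normal -0.025 -0.354 -0.935
  outer loop
   vertex 5.6 1.6 2.4
   vertex 5.8 0.0 3.0
   vertex 3.6 2.8 2.0
  endloop
 endfacet
 facet normal 0.512 0.678 -0.527
  outer loop
   vertex 5.6 1.6 2.4
   vertex 3.6 2.8 2.0
   vertex 4.6 5.0 5.8
  endloop
 endfacet
 facet normal -0.223 -0.598 0.770
  outer loop
   vertex 4.2 4.2 5.8
   vertex 1.2 3.0 4.0
   vertex 5.8 0.0 3.0
  endloop
 endfacet
 facet normal -0.575 0.287 0.766
  outer loop
   vertex 4.2 4.2 5.8
   vertex 4.6 5.0 5.8
   vertex 1.2 3.0 4.0
  endloop
 endfacet
 facet normal 0.578 -0.289 0.763
  outer loop
   vertex 4.2 4.2 5.8
   vertex 5.8 0.0 3.0
   vertex 4.6 5.0 5.8
  endloop
 endfacet
 facet normal -0.566 -0.774 -0.283
  outer loop
   vertex 2.0 3.0 2.4
   vertex 5.8 0.0 3.0
   vertex 1.2 3.0 4.0
  endloop
 endfacet
 facet normal -0.268 -0.504 -0.821
  outer loop
   vertex 2.0 3.0 2.4
   vertex 3.6 2.8 2.0
   vertex 5.8 0.0 3.0
  endloop
 endfacet
 facet normal -0.592 0.756 0.279
  outer loop
   vertex 1.4 3.6 2.8
   vertex 1.2 3.0 4.0
   vertex 4.6 5.0 5.8
  endloop
 endfacet
 facet normal -0.768 -0.512 -0.384
  outer loop
   vertex 1.4 3.6 2.8
   vertex 2.0 3.0 2.4
   vertex 1.2 3.0 4.0
  endloop
 endfacet
 facet normal 0.118 0.846 -0.521
  outer loop
   vertex 1.4 3.6 2.8
   vertex 4.6 5.0 5.8
   vertex 3.6 2.8 2.0
  endloop
 endfacet
 facet normal -0.169 0.424 -0.890
  outer loop
   vertex 1.4 3.6 2.8
   vertex 3.6 2.8 2.0
   vertex 2.0 3.0 2.4
  endloop
 endfacet
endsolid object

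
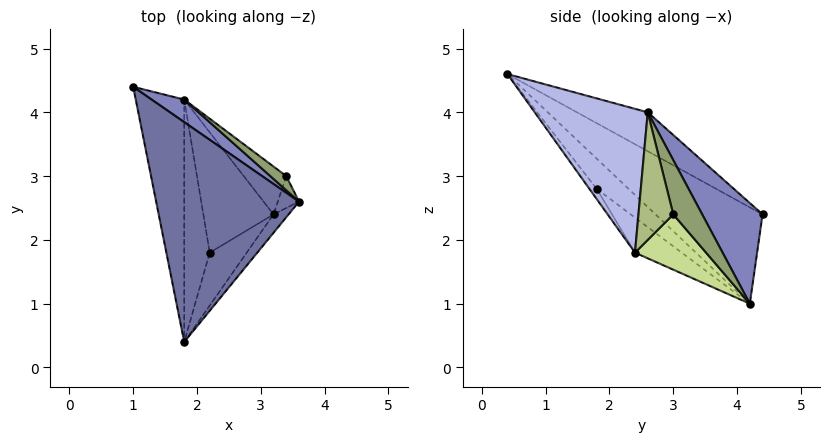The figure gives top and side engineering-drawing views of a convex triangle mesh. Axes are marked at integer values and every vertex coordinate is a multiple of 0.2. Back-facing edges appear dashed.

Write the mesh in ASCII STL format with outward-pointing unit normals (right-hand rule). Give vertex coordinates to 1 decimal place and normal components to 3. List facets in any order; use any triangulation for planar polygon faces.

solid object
 facet normal -0.237 0.431 0.870
  outer loop
   vertex 1.8 0.4 4.6
   vertex 3.6 2.6 4.0
   vertex 1.0 4.4 2.4
  endloop
 endfacet
 facet normal 0.493 0.855 0.160
  outer loop
   vertex 1.8 4.2 1.0
   vertex 1.0 4.4 2.4
   vertex 3.6 2.6 4.0
  endloop
 endfacet
 facet normal -0.822 -0.392 -0.414
  outer loop
   vertex 1.8 4.2 1.0
   vertex 1.8 0.4 4.6
   vertex 1.0 4.4 2.4
  endloop
 endfacet
 facet normal 0.761 -0.644 -0.080
  outer loop
   vertex 3.2 2.4 1.8
   vertex 3.6 2.6 4.0
   vertex 1.8 0.4 4.6
  endloop
 endfacet
 facet normal 0.507 0.849 0.149
  outer loop
   vertex 3.4 3.0 2.4
   vertex 1.8 4.2 1.0
   vertex 3.6 2.6 4.0
  endloop
 endfacet
 facet normal 0.973 -0.162 -0.162
  outer loop
   vertex 3.4 3.0 2.4
   vertex 3.6 2.6 4.0
   vertex 3.2 2.4 1.8
  endloop
 endfacet
 facet normal 0.749 0.327 -0.576
  outer loop
   vertex 3.4 3.0 2.4
   vertex 3.2 2.4 1.8
   vertex 1.8 4.2 1.0
  endloop
 endfacet
 facet normal -0.652 -0.522 -0.550
  outer loop
   vertex 2.2 1.8 2.8
   vertex 1.8 0.4 4.6
   vertex 1.8 4.2 1.0
  endloop
 endfacet
 facet normal -0.173 -0.758 -0.628
  outer loop
   vertex 2.2 1.8 2.8
   vertex 3.2 2.4 1.8
   vertex 1.8 0.4 4.6
  endloop
 endfacet
 facet normal -0.359 -0.598 -0.717
  outer loop
   vertex 2.2 1.8 2.8
   vertex 1.8 4.2 1.0
   vertex 3.2 2.4 1.8
  endloop
 endfacet
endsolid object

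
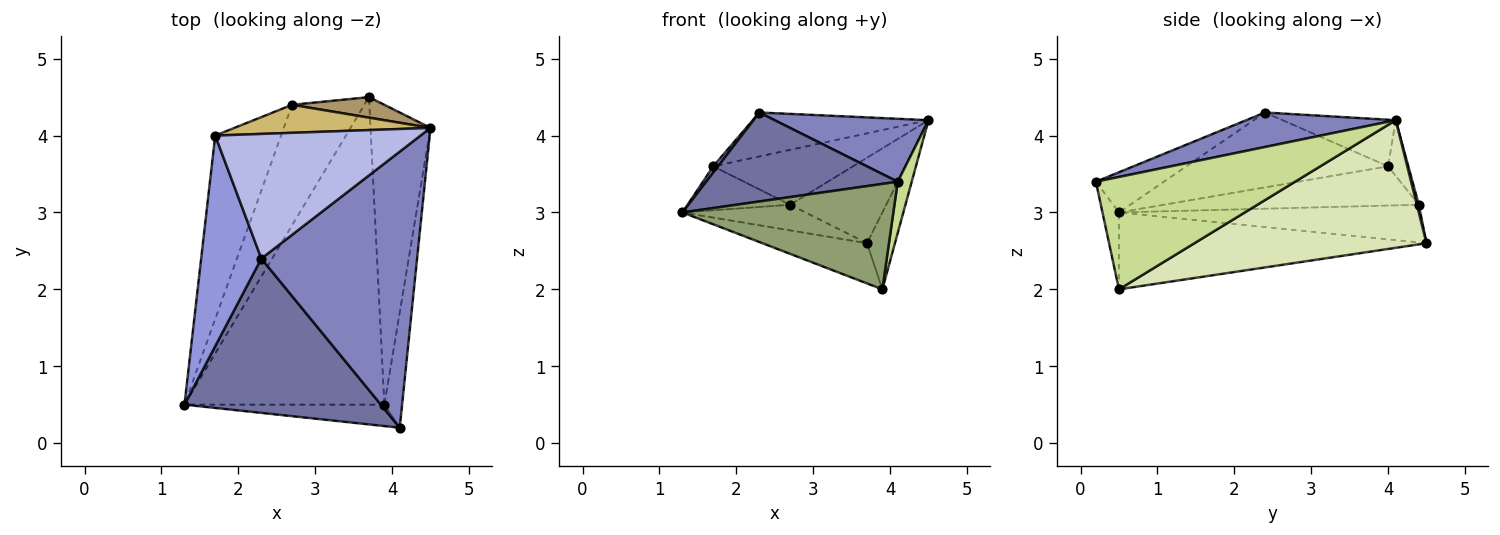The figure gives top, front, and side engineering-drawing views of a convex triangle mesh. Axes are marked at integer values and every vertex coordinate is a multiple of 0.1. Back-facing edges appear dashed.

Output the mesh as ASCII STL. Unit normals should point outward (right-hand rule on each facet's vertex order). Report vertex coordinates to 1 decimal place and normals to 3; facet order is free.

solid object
 facet normal -0.175 -0.492 0.853
  outer loop
   vertex 2.3 2.4 4.3
   vertex 1.3 0.5 3.0
   vertex 4.1 0.2 3.4
  endloop
 endfacet
 facet normal 0.211 -0.217 0.953
  outer loop
   vertex 2.3 2.4 4.3
   vertex 4.1 0.2 3.4
   vertex 4.5 4.1 4.2
  endloop
 endfacet
 facet normal -0.779 -0.018 0.626
  outer loop
   vertex 2.3 2.4 4.3
   vertex 1.7 4.0 3.6
   vertex 1.3 0.5 3.0
  endloop
 endfacet
 facet normal -0.209 0.325 0.922
  outer loop
   vertex 2.3 2.4 4.3
   vertex 4.5 4.1 4.2
   vertex 1.7 4.0 3.6
  endloop
 endfacet
 facet normal -0.076 -0.977 -0.198
  outer loop
   vertex 3.9 0.5 2.0
   vertex 4.1 0.2 3.4
   vertex 1.3 0.5 3.0
  endloop
 endfacet
 facet normal -0.356 0.121 -0.926
  outer loop
   vertex 3.9 0.5 2.0
   vertex 1.3 0.5 3.0
   vertex 3.7 4.5 2.6
  endloop
 endfacet
 facet normal 0.985 -0.069 -0.156
  outer loop
   vertex 3.9 0.5 2.0
   vertex 4.5 4.1 4.2
   vertex 4.1 0.2 3.4
  endloop
 endfacet
 facet normal 0.900 0.108 -0.423
  outer loop
   vertex 3.9 0.5 2.0
   vertex 3.7 4.5 2.6
   vertex 4.5 4.1 4.2
  endloop
 endfacet
 facet normal 0.019 0.972 0.233
  outer loop
   vertex 2.7 4.4 3.1
   vertex 4.5 4.1 4.2
   vertex 3.7 4.5 2.6
  endloop
 endfacet
 facet normal -0.128 0.883 0.451
  outer loop
   vertex 2.7 4.4 3.1
   vertex 1.7 4.0 3.6
   vertex 4.5 4.1 4.2
  endloop
 endfacet
 facet normal -0.454 0.185 -0.871
  outer loop
   vertex 2.7 4.4 3.1
   vertex 3.7 4.5 2.6
   vertex 1.3 0.5 3.0
  endloop
 endfacet
 facet normal -0.501 0.202 -0.841
  outer loop
   vertex 2.7 4.4 3.1
   vertex 1.3 0.5 3.0
   vertex 1.7 4.0 3.6
  endloop
 endfacet
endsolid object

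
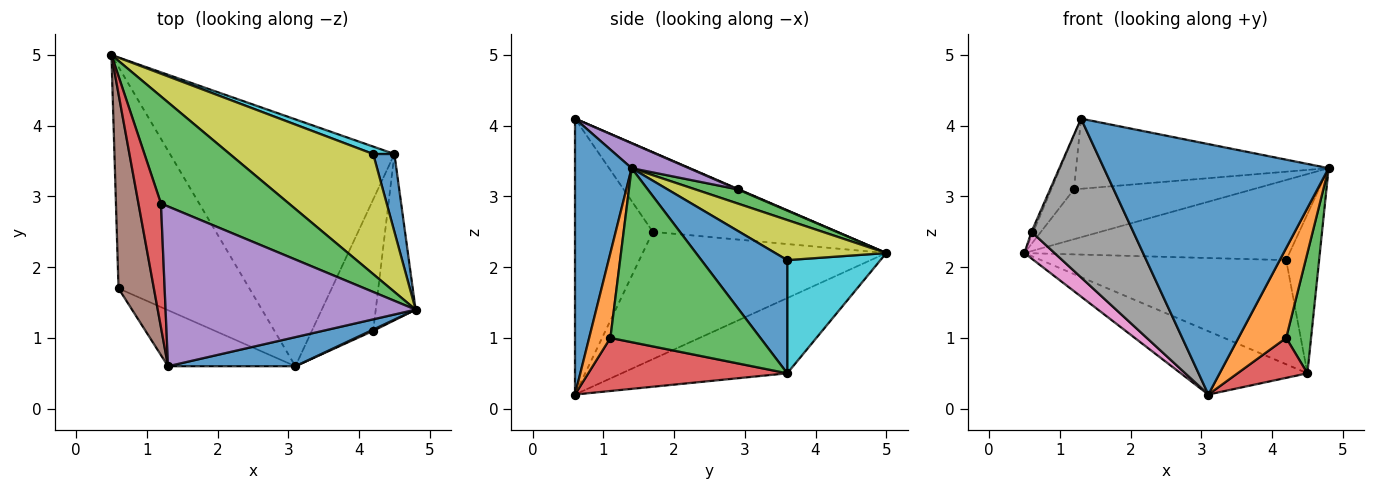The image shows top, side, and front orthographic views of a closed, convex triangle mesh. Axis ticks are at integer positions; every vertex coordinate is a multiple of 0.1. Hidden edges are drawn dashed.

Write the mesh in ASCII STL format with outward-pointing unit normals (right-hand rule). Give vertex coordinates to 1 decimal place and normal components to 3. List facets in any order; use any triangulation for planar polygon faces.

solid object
 facet normal 0.243 -0.964 0.112
  outer loop
   vertex 3.1 0.6 0.2
   vertex 4.8 1.4 3.4
   vertex 1.3 0.6 4.1
  endloop
 endfacet
 facet normal -0.309 0.236 -0.921
  outer loop
   vertex 4.5 3.6 0.5
   vertex 3.1 0.6 0.2
   vertex 0.5 5.0 2.2
  endloop
 endfacet
 facet normal 0.100 0.420 0.902
  outer loop
   vertex 1.2 2.9 3.1
   vertex 4.8 1.4 3.4
   vertex 0.5 5.0 2.2
  endloop
 endfacet
 facet normal 0.020 0.399 0.917
  outer loop
   vertex 1.2 2.9 3.1
   vertex 0.5 5.0 2.2
   vertex 1.3 0.6 4.1
  endloop
 endfacet
 facet normal 0.091 0.400 0.912
  outer loop
   vertex 1.2 2.9 3.1
   vertex 1.3 0.6 4.1
   vertex 4.8 1.4 3.4
  endloop
 endfacet
 facet normal -0.914 0.009 0.406
  outer loop
   vertex 0.6 1.7 2.5
   vertex 1.3 0.6 4.1
   vertex 0.5 5.0 2.2
  endloop
 endfacet
 facet normal -0.695 -0.086 -0.714
  outer loop
   vertex 0.6 1.7 2.5
   vertex 0.5 5.0 2.2
   vertex 3.1 0.6 0.2
  endloop
 endfacet
 facet normal -0.585 -0.765 -0.270
  outer loop
   vertex 0.6 1.7 2.5
   vertex 3.1 0.6 0.2
   vertex 1.3 0.6 4.1
  endloop
 endfacet
 facet normal 0.226 0.541 0.810
  outer loop
   vertex 4.2 3.6 2.1
   vertex 0.5 5.0 2.2
   vertex 4.8 1.4 3.4
  endloop
 endfacet
 facet normal 0.355 0.933 0.067
  outer loop
   vertex 4.2 3.6 2.1
   vertex 4.5 3.6 0.5
   vertex 0.5 5.0 2.2
  endloop
 endfacet
 facet normal 0.920 0.353 0.172
  outer loop
   vertex 4.2 3.6 2.1
   vertex 4.8 1.4 3.4
   vertex 4.5 3.6 0.5
  endloop
 endfacet
 facet normal 0.406 -0.914 0.013
  outer loop
   vertex 4.2 1.1 1.0
   vertex 4.8 1.4 3.4
   vertex 3.1 0.6 0.2
  endloop
 endfacet
 facet normal 0.962 -0.160 -0.221
  outer loop
   vertex 4.2 1.1 1.0
   vertex 4.5 3.6 0.5
   vertex 4.8 1.4 3.4
  endloop
 endfacet
 facet normal 0.638 -0.224 -0.737
  outer loop
   vertex 4.2 1.1 1.0
   vertex 3.1 0.6 0.2
   vertex 4.5 3.6 0.5
  endloop
 endfacet
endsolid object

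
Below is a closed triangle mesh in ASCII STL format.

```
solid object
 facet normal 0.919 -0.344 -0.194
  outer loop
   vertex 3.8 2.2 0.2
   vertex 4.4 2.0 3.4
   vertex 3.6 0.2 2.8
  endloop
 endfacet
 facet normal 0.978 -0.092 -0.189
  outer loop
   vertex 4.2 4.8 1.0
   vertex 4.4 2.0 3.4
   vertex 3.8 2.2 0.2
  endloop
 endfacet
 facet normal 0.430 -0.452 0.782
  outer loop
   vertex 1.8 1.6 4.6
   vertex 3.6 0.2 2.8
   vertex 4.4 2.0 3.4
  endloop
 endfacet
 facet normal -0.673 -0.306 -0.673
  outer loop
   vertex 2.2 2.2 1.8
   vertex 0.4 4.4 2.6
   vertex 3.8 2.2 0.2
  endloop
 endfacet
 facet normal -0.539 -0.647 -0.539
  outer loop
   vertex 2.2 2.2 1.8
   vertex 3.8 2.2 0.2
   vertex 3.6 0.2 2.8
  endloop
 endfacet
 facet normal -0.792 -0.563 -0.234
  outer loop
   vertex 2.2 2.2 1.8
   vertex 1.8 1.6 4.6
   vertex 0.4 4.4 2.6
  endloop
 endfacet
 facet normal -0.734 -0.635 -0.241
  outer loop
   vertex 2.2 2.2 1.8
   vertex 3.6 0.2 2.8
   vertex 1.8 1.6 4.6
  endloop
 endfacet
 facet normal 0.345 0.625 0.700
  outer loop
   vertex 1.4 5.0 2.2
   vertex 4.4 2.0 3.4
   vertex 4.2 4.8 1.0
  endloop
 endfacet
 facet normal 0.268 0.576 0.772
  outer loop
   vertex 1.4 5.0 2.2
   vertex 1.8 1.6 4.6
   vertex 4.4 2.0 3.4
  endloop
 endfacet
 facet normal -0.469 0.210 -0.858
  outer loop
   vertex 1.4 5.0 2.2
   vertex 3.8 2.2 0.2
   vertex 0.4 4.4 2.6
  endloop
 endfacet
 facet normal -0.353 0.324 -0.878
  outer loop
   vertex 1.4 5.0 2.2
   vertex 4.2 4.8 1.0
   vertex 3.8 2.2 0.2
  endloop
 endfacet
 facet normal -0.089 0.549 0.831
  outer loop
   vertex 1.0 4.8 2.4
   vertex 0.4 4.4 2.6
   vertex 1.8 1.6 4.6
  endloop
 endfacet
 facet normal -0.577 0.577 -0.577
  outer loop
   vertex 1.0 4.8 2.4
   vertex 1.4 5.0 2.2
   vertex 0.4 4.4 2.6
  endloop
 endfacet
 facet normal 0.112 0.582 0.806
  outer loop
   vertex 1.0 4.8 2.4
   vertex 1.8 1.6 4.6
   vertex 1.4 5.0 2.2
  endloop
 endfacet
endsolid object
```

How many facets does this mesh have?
14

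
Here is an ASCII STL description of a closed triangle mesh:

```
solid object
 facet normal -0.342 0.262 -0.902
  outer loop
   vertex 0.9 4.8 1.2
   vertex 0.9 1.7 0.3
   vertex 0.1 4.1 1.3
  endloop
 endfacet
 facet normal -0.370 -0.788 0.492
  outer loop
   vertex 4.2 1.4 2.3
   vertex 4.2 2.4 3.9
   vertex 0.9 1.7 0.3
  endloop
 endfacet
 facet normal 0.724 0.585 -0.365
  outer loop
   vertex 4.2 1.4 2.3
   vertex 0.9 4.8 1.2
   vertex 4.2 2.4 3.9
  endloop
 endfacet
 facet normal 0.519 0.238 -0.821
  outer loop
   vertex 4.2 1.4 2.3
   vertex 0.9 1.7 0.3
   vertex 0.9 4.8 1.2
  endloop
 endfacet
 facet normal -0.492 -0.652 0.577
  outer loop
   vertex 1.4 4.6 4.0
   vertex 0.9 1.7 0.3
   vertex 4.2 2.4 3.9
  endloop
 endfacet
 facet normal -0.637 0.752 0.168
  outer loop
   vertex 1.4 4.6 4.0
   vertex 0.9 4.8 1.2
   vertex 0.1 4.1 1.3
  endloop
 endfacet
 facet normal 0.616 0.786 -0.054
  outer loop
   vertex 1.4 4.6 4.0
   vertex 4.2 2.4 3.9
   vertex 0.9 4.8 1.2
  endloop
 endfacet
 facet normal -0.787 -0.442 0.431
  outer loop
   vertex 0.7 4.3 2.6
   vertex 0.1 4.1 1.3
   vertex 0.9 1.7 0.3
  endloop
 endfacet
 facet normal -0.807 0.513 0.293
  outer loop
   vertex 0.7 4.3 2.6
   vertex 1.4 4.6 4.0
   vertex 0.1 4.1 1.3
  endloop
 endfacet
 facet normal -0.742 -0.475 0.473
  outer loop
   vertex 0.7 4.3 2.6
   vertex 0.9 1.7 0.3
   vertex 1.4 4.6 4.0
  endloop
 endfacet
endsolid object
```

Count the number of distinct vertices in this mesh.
7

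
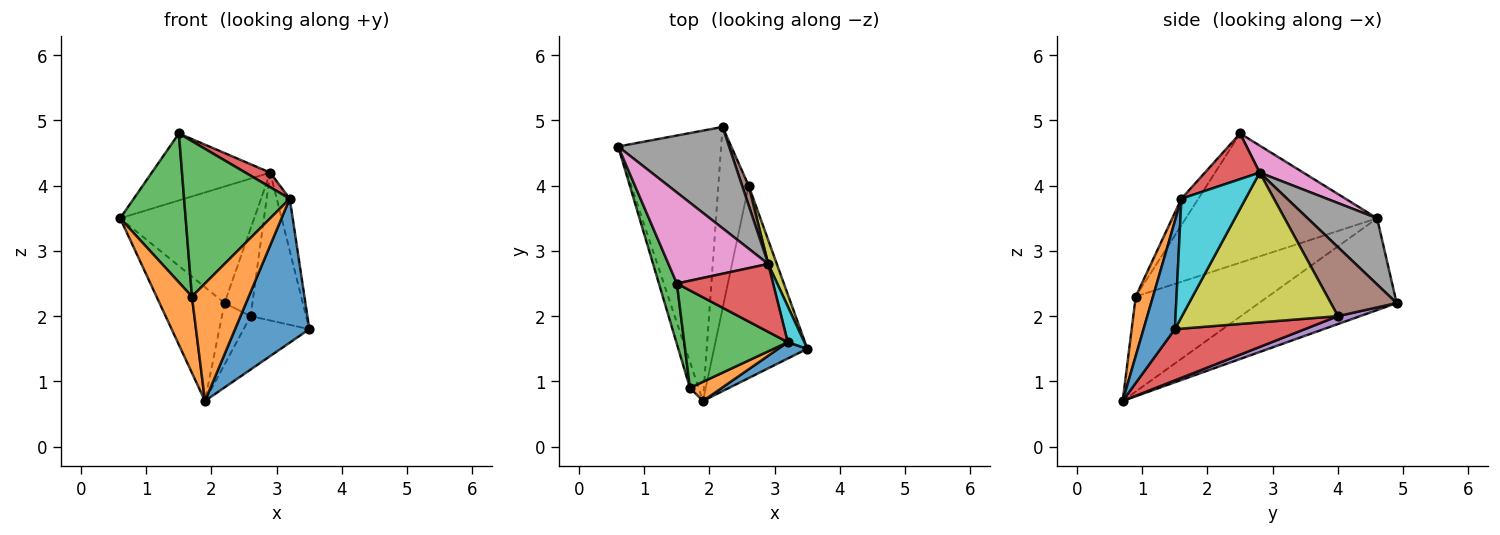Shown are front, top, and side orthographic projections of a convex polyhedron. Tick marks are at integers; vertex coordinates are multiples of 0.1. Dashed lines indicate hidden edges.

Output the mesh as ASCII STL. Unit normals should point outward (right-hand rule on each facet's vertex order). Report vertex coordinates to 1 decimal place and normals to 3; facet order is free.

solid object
 facet normal -0.635 0.300 -0.712
  outer loop
   vertex 2.2 4.9 2.2
   vertex 1.9 0.7 0.7
   vertex 0.6 4.6 3.5
  endloop
 endfacet
 facet normal -0.962 -0.258 -0.088
  outer loop
   vertex 1.7 0.9 2.3
   vertex 0.6 4.6 3.5
   vertex 1.9 0.7 0.7
  endloop
 endfacet
 facet normal -0.938 -0.321 0.131
  outer loop
   vertex 1.7 0.9 2.3
   vertex 1.5 2.5 4.8
   vertex 0.6 4.6 3.5
  endloop
 endfacet
 facet normal 0.467 0.236 -0.852
  outer loop
   vertex 2.6 4.0 2.0
   vertex 3.5 1.5 1.8
   vertex 1.9 0.7 0.7
  endloop
 endfacet
 facet normal 0.240 0.311 -0.919
  outer loop
   vertex 2.6 4.0 2.0
   vertex 1.9 0.7 0.7
   vertex 2.2 4.9 2.2
  endloop
 endfacet
 facet normal 0.917 0.388 0.087
  outer loop
   vertex 2.9 2.8 4.2
   vertex 2.6 4.0 2.0
   vertex 2.2 4.9 2.2
  endloop
 endfacet
 facet normal 0.213 0.579 0.787
  outer loop
   vertex 2.9 2.8 4.2
   vertex 0.6 4.6 3.5
   vertex 1.5 2.5 4.8
  endloop
 endfacet
 facet normal 0.364 0.703 0.611
  outer loop
   vertex 2.9 2.8 4.2
   vertex 2.2 4.9 2.2
   vertex 0.6 4.6 3.5
  endloop
 endfacet
 facet normal 0.941 0.334 0.054
  outer loop
   vertex 2.9 2.8 4.2
   vertex 3.5 1.5 1.8
   vertex 2.6 4.0 2.0
  endloop
 endfacet
 facet normal 0.971 0.197 0.136
  outer loop
   vertex 3.2 1.6 3.8
   vertex 3.5 1.5 1.8
   vertex 2.9 2.8 4.2
  endloop
 endfacet
 facet normal 0.387 -0.916 0.104
  outer loop
   vertex 3.2 1.6 3.8
   vertex 1.9 0.7 0.7
   vertex 3.5 1.5 1.8
  endloop
 endfacet
 facet normal 0.287 -0.945 0.154
  outer loop
   vertex 3.2 1.6 3.8
   vertex 1.7 0.9 2.3
   vertex 1.9 0.7 0.7
  endloop
 endfacet
 facet normal -0.135 -0.839 0.526
  outer loop
   vertex 3.2 1.6 3.8
   vertex 1.5 2.5 4.8
   vertex 1.7 0.9 2.3
  endloop
 endfacet
 facet normal 0.421 -0.190 0.887
  outer loop
   vertex 3.2 1.6 3.8
   vertex 2.9 2.8 4.2
   vertex 1.5 2.5 4.8
  endloop
 endfacet
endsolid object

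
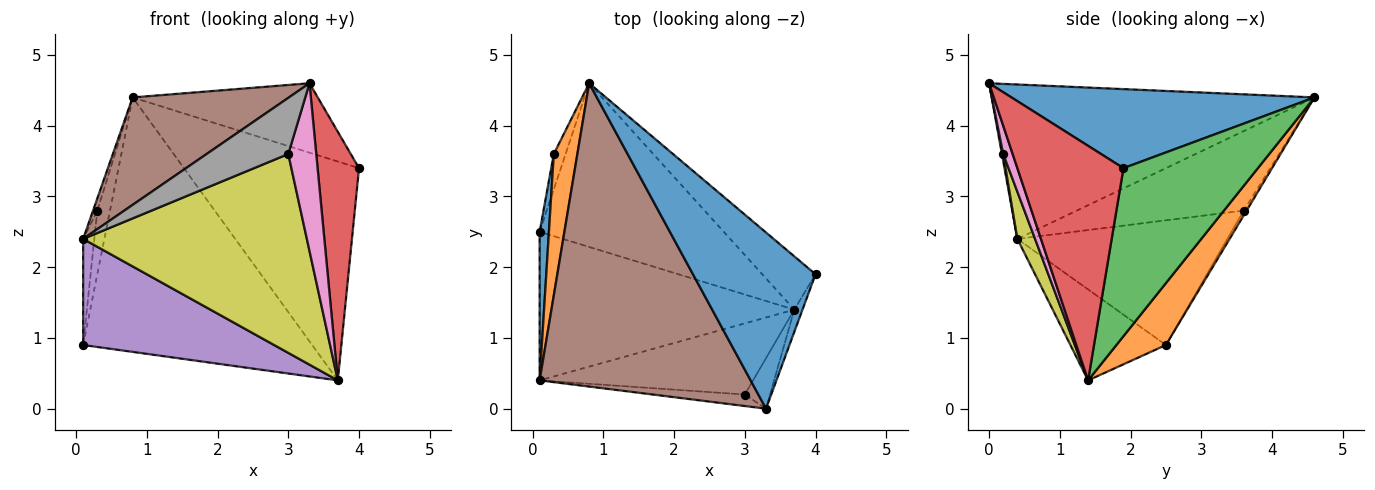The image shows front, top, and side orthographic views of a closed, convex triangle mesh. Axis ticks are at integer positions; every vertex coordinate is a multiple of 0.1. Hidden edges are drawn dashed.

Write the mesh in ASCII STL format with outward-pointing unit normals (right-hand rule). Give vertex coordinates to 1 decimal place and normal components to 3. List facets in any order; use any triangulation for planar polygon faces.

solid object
 facet normal 0.515 0.314 0.798
  outer loop
   vertex 3.3 0.0 4.6
   vertex 4.0 1.9 3.4
   vertex 0.8 4.6 4.4
  endloop
 endfacet
 facet normal 0.179 0.827 -0.532
  outer loop
   vertex 3.7 1.4 0.4
   vertex 0.1 2.5 0.9
   vertex 0.8 4.6 4.4
  endloop
 endfacet
 facet normal 0.598 0.779 -0.190
  outer loop
   vertex 3.7 1.4 0.4
   vertex 0.8 4.6 4.4
   vertex 4.0 1.9 3.4
  endloop
 endfacet
 facet normal 0.931 -0.364 -0.033
  outer loop
   vertex 3.7 1.4 0.4
   vertex 4.0 1.9 3.4
   vertex 3.3 0.0 4.6
  endloop
 endfacet
 facet normal -0.279 -0.558 -0.781
  outer loop
   vertex 0.1 0.4 2.4
   vertex 0.1 2.5 0.9
   vertex 3.7 1.4 0.4
  endloop
 endfacet
 facet normal -0.568 -0.275 0.776
  outer loop
   vertex 0.1 0.4 2.4
   vertex 3.3 0.0 4.6
   vertex 0.8 4.6 4.4
  endloop
 endfacet
 facet normal 0.307 -0.911 -0.274
  outer loop
   vertex 3.0 0.2 3.6
   vertex 3.7 1.4 0.4
   vertex 3.3 0.0 4.6
  endloop
 endfacet
 facet normal 0.015 -0.980 -0.201
  outer loop
   vertex 3.0 0.2 3.6
   vertex 3.3 0.0 4.6
   vertex 0.1 0.4 2.4
  endloop
 endfacet
 facet normal 0.074 -0.939 -0.336
  outer loop
   vertex 3.0 0.2 3.6
   vertex 0.1 0.4 2.4
   vertex 3.7 1.4 0.4
  endloop
 endfacet
 facet normal -0.191 0.858 -0.477
  outer loop
   vertex 0.3 3.6 2.8
   vertex 0.8 4.6 4.4
   vertex 0.1 2.5 0.9
  endloop
 endfacet
 facet normal -0.996 0.053 0.074
  outer loop
   vertex 0.3 3.6 2.8
   vertex 0.1 2.5 0.9
   vertex 0.1 0.4 2.4
  endloop
 endfacet
 facet normal -0.958 0.024 0.284
  outer loop
   vertex 0.3 3.6 2.8
   vertex 0.1 0.4 2.4
   vertex 0.8 4.6 4.4
  endloop
 endfacet
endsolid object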